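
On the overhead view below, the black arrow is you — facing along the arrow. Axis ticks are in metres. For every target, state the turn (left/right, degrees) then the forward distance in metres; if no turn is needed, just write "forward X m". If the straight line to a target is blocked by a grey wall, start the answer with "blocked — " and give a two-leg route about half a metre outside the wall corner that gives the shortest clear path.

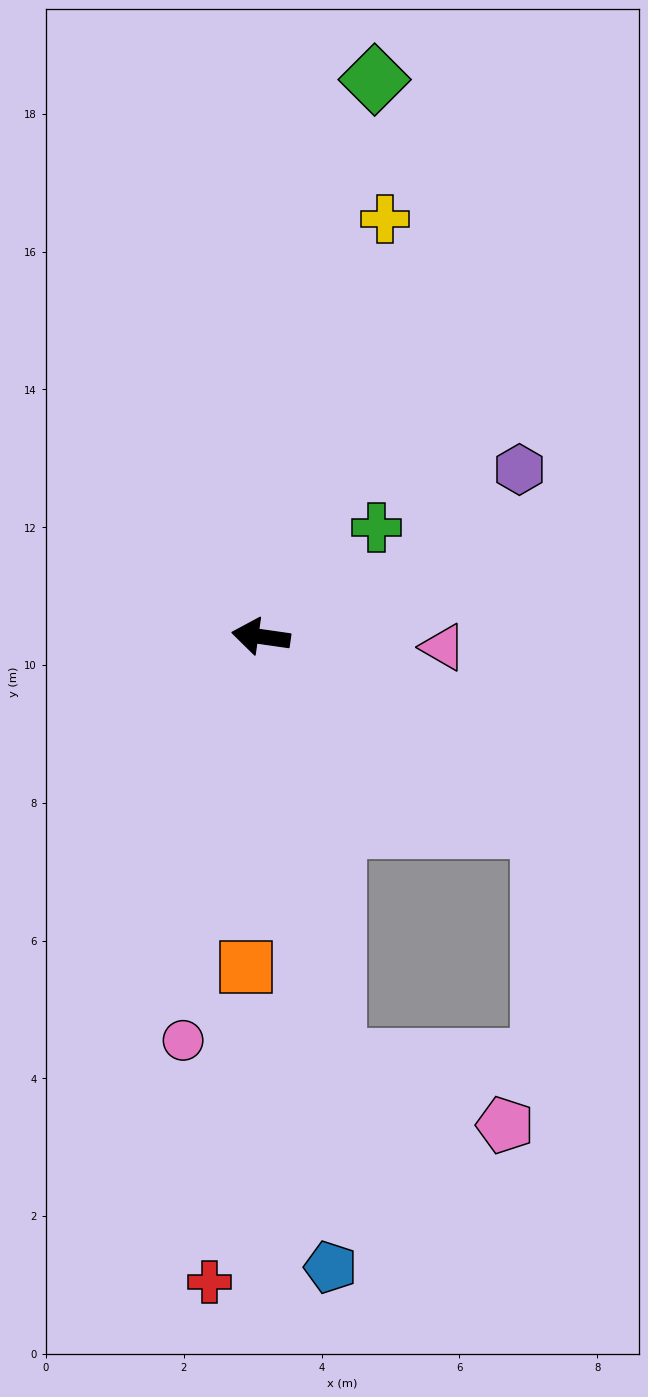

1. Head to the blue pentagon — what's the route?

turn left 104°, forward 9.2 m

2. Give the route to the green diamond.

turn right 93°, forward 8.3 m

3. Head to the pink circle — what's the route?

turn left 87°, forward 6.0 m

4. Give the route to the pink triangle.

turn right 175°, forward 2.6 m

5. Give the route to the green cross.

turn right 128°, forward 2.3 m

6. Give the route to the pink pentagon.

blocked — turn left 108°, forward 6.2 m, then turn left 58°, forward 2.6 m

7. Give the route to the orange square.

turn left 96°, forward 4.8 m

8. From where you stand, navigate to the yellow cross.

turn right 98°, forward 6.3 m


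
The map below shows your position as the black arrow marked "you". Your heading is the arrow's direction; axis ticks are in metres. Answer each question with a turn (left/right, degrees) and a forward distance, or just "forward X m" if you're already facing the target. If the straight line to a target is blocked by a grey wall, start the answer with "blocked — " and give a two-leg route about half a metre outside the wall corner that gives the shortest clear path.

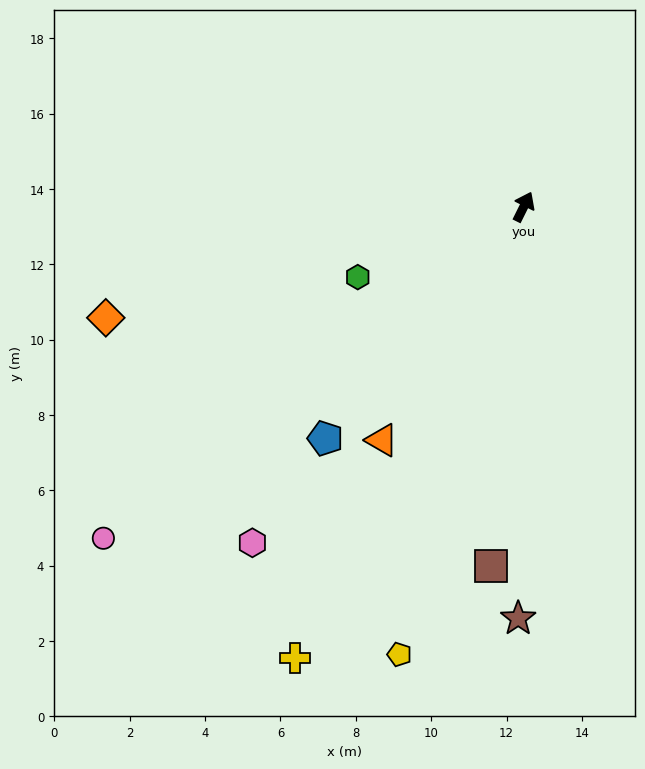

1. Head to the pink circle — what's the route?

turn left 155°, forward 14.2 m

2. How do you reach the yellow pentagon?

turn right 169°, forward 12.3 m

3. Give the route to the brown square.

turn right 159°, forward 9.6 m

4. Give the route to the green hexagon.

turn left 139°, forward 4.8 m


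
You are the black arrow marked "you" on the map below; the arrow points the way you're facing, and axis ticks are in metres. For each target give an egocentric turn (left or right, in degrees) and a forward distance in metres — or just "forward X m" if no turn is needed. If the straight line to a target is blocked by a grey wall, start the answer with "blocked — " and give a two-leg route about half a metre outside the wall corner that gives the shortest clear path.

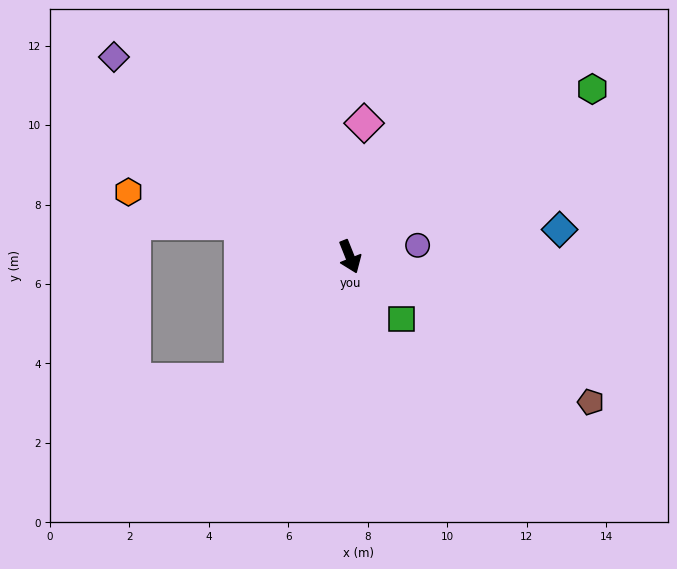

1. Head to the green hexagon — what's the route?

turn left 103°, forward 7.4 m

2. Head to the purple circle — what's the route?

turn left 78°, forward 1.7 m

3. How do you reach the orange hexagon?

turn right 128°, forward 5.8 m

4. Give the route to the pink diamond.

turn left 152°, forward 3.4 m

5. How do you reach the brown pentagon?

turn left 37°, forward 7.1 m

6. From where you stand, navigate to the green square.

turn left 18°, forward 2.0 m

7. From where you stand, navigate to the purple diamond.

turn right 152°, forward 7.8 m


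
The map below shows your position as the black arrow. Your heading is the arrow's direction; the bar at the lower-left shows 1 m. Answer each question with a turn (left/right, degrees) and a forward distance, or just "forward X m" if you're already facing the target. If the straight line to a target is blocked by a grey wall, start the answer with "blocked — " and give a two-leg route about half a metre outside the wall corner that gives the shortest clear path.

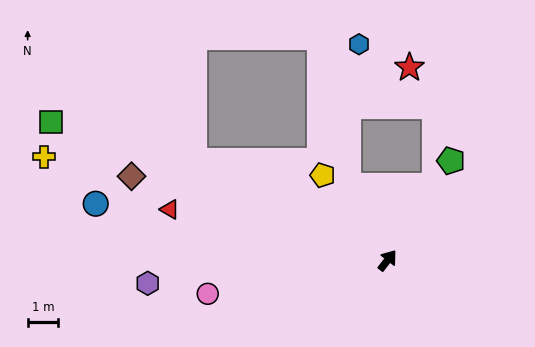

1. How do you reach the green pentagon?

turn left 5°, forward 3.9 m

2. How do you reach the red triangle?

turn left 115°, forward 7.3 m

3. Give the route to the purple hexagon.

turn left 133°, forward 7.9 m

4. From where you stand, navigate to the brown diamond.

turn left 110°, forward 8.8 m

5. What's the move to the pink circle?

turn left 138°, forward 6.0 m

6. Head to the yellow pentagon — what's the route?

turn left 75°, forward 3.5 m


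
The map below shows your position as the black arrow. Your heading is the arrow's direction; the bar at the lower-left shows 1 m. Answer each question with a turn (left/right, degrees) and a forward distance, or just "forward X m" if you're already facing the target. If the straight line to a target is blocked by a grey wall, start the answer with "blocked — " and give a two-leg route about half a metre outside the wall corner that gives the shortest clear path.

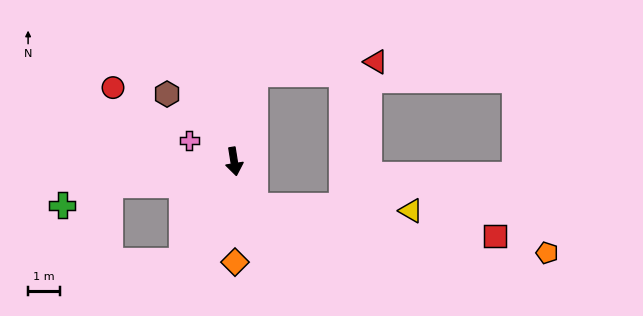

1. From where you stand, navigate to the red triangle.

blocked — turn left 158°, forward 2.8 m, then turn right 71°, forward 3.8 m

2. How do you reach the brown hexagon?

turn right 144°, forward 3.0 m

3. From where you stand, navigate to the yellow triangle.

blocked — turn left 16°, forward 1.6 m, then turn left 63°, forward 4.9 m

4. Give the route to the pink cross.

turn right 124°, forward 1.6 m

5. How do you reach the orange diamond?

turn right 9°, forward 3.2 m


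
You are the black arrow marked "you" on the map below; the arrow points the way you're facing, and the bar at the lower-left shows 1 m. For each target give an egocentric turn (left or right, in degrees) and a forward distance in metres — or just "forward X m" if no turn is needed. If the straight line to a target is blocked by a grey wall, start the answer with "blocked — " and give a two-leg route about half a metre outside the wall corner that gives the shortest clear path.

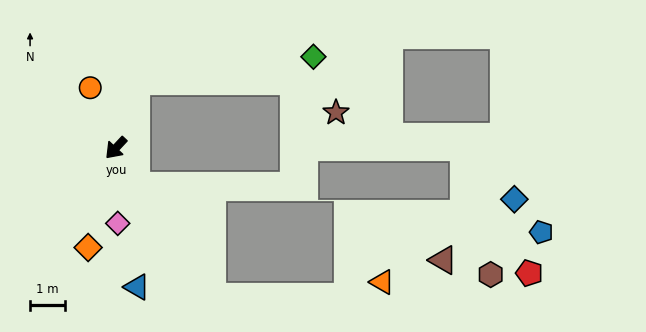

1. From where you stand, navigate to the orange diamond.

turn left 28°, forward 3.0 m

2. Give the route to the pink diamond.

turn left 45°, forward 2.2 m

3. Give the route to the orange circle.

turn right 114°, forward 1.9 m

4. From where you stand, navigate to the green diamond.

blocked — turn right 153°, forward 2.0 m, then turn right 66°, forward 5.2 m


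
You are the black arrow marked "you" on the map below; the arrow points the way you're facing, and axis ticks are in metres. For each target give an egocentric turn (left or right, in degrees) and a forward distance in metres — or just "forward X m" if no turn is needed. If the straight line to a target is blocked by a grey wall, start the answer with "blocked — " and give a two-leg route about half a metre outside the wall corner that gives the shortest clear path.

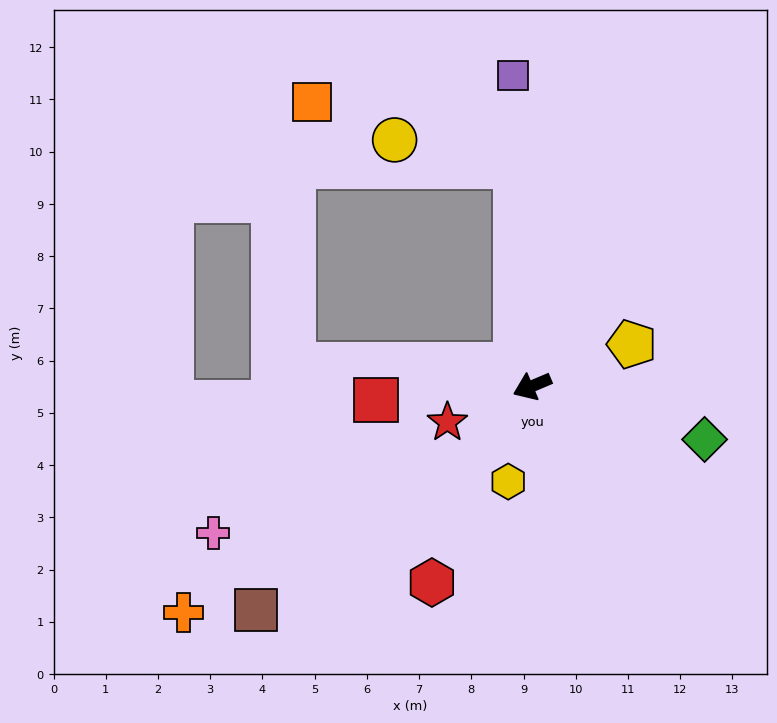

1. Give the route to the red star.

forward 1.8 m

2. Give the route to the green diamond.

turn left 140°, forward 3.5 m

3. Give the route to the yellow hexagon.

turn left 53°, forward 1.9 m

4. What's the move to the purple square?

turn right 109°, forward 6.0 m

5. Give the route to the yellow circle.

blocked — turn right 109°, forward 4.2 m, then turn left 74°, forward 2.4 m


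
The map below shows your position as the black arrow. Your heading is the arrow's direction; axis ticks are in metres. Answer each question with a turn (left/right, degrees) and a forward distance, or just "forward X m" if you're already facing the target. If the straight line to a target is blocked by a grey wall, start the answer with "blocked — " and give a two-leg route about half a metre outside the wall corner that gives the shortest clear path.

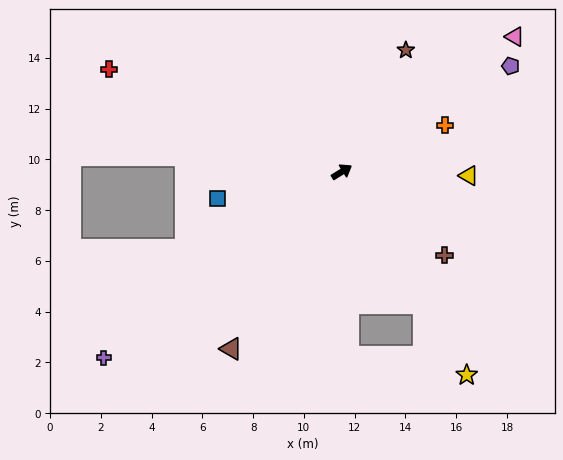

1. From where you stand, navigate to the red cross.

turn left 124°, forward 10.0 m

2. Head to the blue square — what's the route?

turn left 160°, forward 5.0 m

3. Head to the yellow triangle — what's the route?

turn right 34°, forward 5.0 m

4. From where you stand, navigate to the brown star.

turn left 30°, forward 5.4 m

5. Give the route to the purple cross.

turn right 174°, forward 11.9 m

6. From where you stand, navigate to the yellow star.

turn right 90°, forward 9.4 m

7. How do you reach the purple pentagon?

forward 7.8 m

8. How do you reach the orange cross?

turn right 8°, forward 4.5 m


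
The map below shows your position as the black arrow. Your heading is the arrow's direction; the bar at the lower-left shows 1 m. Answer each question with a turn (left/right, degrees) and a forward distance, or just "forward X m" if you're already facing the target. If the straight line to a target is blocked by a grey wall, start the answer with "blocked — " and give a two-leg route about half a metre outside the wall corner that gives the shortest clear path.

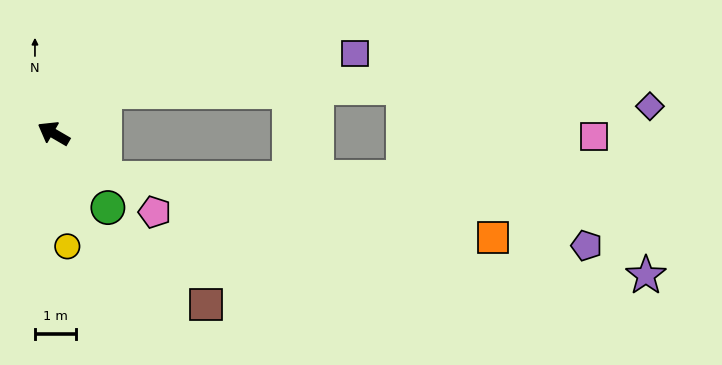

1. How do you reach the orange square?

blocked — turn left 169°, forward 1.6 m, then turn left 33°, forward 9.6 m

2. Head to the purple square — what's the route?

blocked — turn right 110°, forward 1.6 m, then turn right 31°, forward 6.2 m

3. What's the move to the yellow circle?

turn left 127°, forward 2.8 m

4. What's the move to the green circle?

turn left 156°, forward 2.2 m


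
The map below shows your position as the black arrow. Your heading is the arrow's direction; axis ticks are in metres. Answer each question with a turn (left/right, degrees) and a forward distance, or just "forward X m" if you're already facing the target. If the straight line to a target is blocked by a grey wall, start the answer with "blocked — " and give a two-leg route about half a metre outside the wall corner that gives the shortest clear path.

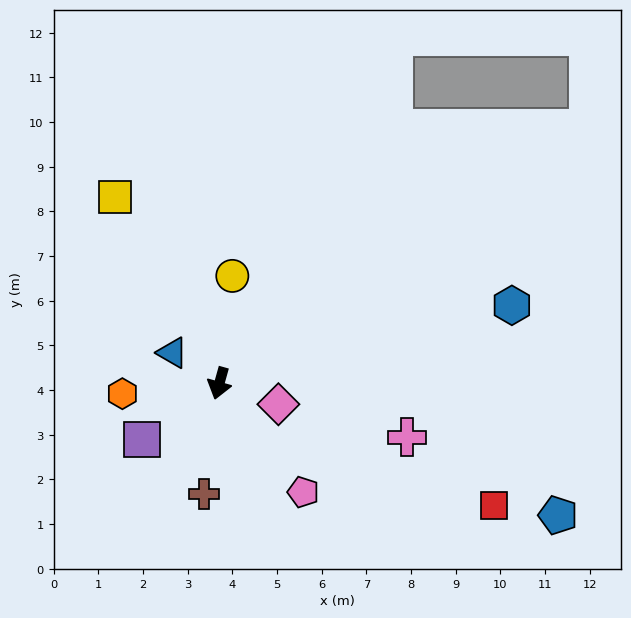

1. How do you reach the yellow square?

turn right 135°, forward 4.8 m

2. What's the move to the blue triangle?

turn right 107°, forward 1.3 m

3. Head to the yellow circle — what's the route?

turn right 171°, forward 2.4 m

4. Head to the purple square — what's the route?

turn right 38°, forward 2.1 m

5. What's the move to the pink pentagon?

turn left 53°, forward 3.1 m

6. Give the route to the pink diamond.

turn left 86°, forward 1.4 m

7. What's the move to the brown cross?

turn left 8°, forward 2.5 m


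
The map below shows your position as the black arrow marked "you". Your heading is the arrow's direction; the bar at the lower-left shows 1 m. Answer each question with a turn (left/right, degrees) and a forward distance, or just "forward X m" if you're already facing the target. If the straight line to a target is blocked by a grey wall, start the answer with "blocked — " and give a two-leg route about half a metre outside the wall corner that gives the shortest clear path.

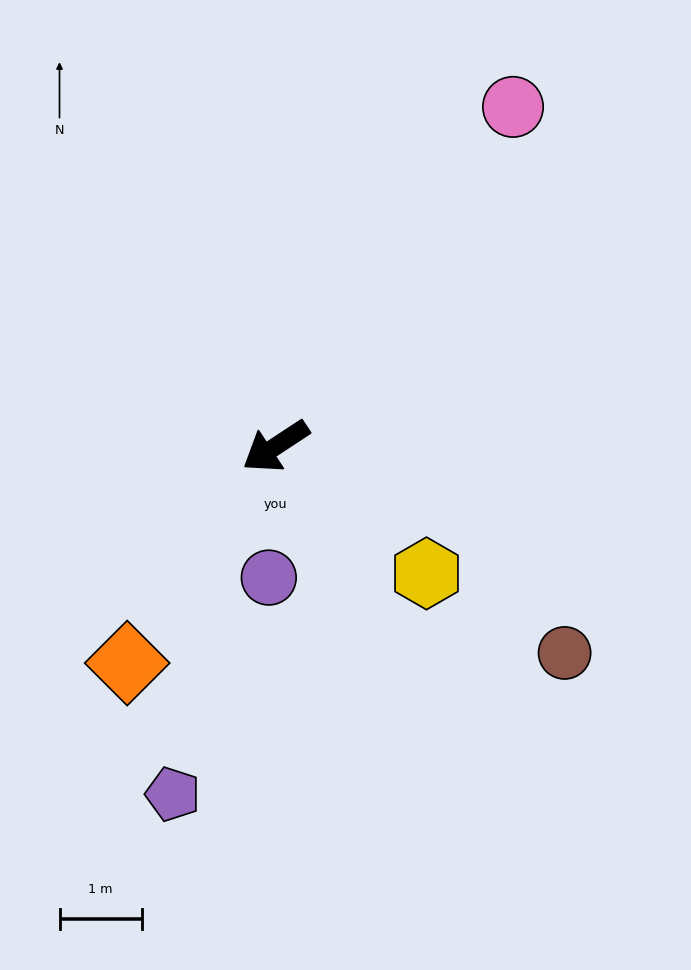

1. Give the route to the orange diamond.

turn left 22°, forward 3.2 m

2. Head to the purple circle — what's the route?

turn left 54°, forward 1.6 m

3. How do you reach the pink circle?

turn right 158°, forward 5.0 m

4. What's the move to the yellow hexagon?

turn left 107°, forward 2.4 m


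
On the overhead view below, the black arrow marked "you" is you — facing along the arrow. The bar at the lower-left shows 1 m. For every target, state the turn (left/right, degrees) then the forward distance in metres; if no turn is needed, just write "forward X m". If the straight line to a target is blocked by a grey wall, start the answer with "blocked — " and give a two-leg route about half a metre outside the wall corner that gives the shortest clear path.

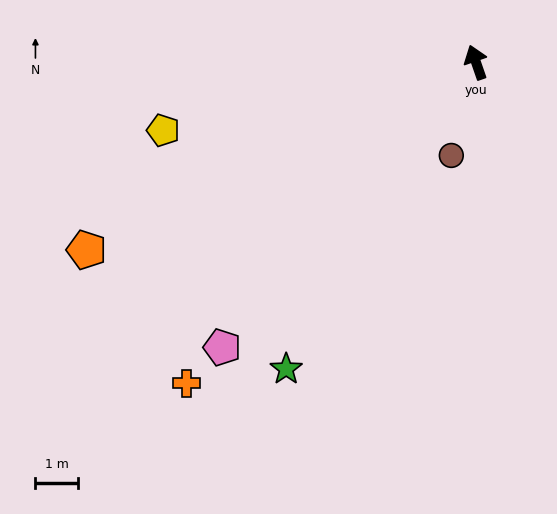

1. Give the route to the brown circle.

turn left 146°, forward 2.3 m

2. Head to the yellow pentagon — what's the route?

turn left 83°, forward 7.5 m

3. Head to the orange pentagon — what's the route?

turn left 97°, forward 10.2 m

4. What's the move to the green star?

turn left 129°, forward 8.5 m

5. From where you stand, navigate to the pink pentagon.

turn left 119°, forward 9.0 m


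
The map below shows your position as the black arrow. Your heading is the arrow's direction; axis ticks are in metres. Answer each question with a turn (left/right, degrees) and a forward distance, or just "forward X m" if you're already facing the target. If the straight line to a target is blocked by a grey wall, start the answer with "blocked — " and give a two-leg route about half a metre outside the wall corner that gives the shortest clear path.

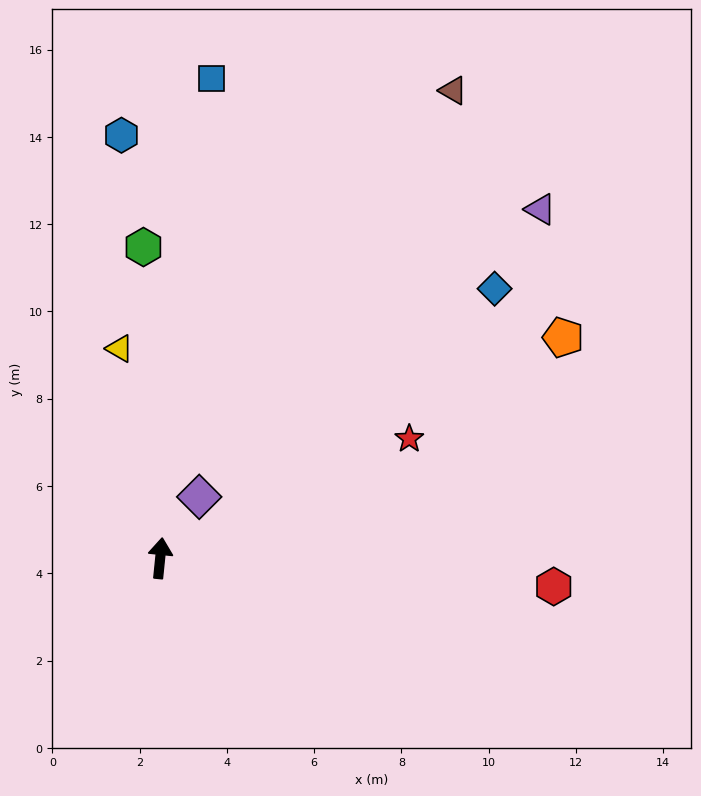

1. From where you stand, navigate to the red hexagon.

turn right 88°, forward 9.0 m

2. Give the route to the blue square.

forward 11.1 m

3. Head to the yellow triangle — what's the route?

turn left 17°, forward 4.9 m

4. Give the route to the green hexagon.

turn left 9°, forward 7.1 m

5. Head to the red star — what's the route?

turn right 59°, forward 6.3 m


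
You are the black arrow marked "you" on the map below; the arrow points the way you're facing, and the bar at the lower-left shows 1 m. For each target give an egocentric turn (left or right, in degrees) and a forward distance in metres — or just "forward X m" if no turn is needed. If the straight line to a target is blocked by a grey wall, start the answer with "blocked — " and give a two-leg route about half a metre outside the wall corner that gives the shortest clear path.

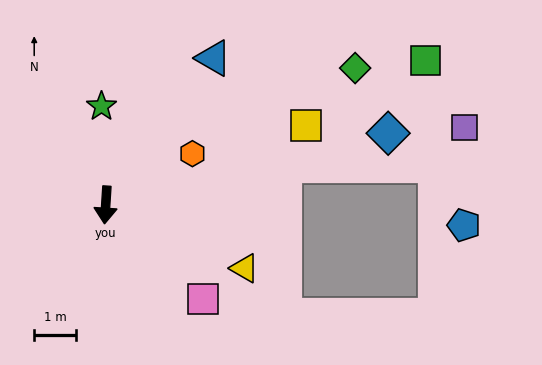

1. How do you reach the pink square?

turn left 49°, forward 3.3 m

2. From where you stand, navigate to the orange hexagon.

turn left 124°, forward 2.4 m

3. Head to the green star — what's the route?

turn right 174°, forward 2.4 m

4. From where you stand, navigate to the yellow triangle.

turn left 69°, forward 3.7 m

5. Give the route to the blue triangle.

turn left 147°, forward 4.4 m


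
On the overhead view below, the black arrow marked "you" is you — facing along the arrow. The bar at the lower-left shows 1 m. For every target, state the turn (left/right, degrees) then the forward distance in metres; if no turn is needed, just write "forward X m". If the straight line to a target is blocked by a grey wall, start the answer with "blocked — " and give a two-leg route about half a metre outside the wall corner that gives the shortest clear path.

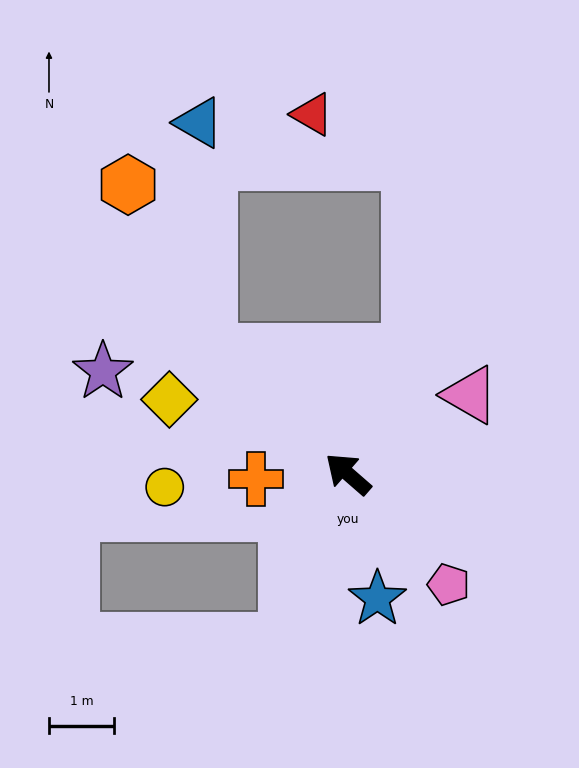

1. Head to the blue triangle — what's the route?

blocked — forward 2.8 m, then turn right 46°, forward 3.5 m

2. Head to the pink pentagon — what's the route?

turn left 173°, forward 2.3 m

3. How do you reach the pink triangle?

turn right 106°, forward 2.2 m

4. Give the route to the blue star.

turn left 144°, forward 2.0 m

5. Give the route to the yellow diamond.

turn left 18°, forward 3.0 m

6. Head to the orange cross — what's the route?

turn left 44°, forward 1.4 m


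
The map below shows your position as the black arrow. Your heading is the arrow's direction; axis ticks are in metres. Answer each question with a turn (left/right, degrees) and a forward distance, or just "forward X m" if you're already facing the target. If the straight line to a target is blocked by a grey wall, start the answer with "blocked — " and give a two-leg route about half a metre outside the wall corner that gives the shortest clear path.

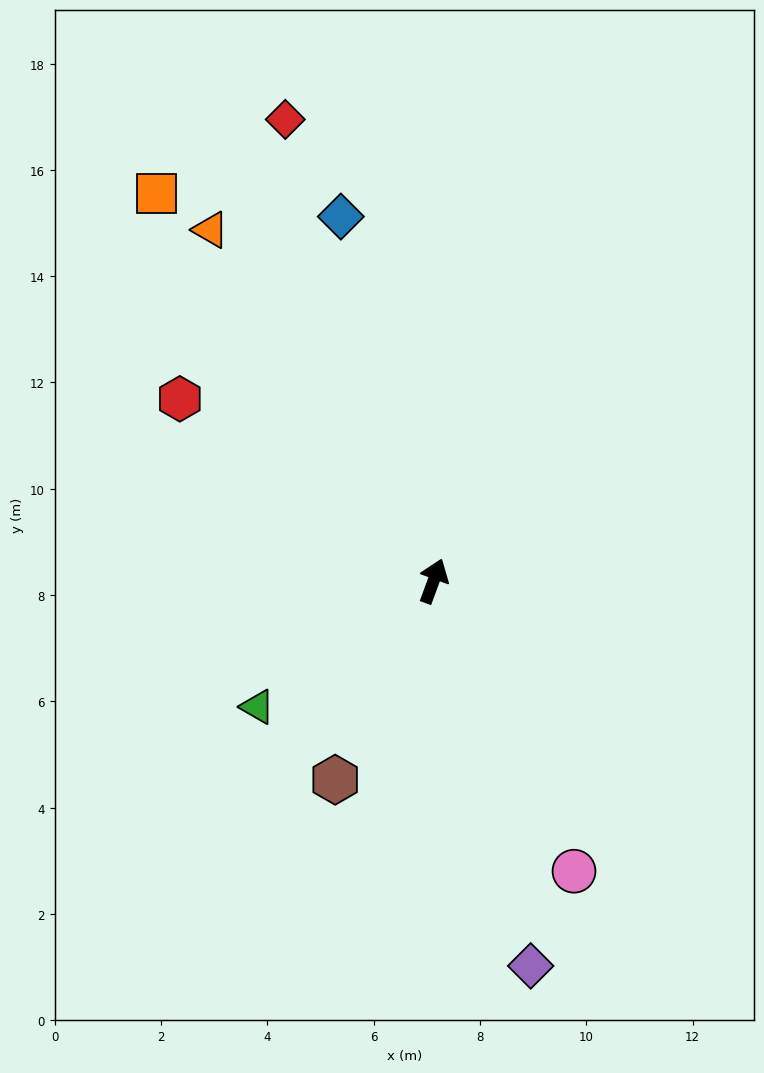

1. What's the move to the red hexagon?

turn left 74°, forward 5.9 m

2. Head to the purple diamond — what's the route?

turn right 146°, forward 7.5 m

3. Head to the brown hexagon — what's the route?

turn left 174°, forward 4.2 m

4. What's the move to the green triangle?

turn left 146°, forward 4.1 m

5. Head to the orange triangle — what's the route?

turn left 53°, forward 7.8 m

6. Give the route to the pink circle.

turn right 134°, forward 6.1 m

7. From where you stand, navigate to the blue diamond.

turn left 34°, forward 7.1 m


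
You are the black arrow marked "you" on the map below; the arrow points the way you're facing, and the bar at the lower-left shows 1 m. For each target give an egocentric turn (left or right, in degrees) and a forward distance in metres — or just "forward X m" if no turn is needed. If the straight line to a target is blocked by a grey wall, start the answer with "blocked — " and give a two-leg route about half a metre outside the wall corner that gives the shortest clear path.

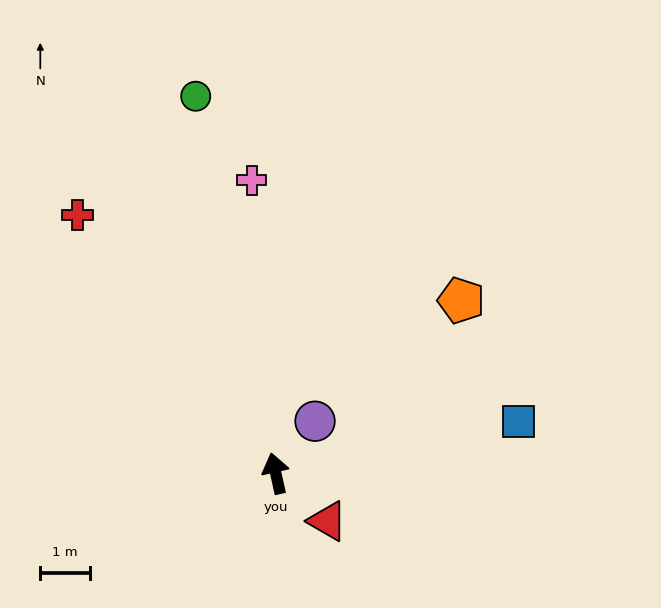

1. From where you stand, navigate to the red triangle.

turn right 145°, forward 1.4 m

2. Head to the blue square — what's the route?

turn right 91°, forward 5.0 m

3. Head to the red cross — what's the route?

turn left 25°, forward 6.6 m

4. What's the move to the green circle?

forward 7.8 m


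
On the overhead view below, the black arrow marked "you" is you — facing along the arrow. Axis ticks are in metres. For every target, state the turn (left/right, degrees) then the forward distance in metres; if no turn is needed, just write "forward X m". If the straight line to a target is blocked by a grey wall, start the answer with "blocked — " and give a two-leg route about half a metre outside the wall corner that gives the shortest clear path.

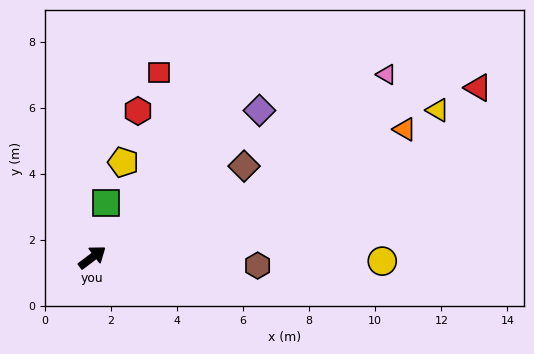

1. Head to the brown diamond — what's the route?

turn right 6°, forward 5.4 m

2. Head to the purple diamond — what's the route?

turn left 4°, forward 6.7 m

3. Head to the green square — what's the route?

turn left 38°, forward 1.7 m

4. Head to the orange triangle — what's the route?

turn right 15°, forward 10.2 m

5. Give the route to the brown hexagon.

turn right 40°, forward 5.0 m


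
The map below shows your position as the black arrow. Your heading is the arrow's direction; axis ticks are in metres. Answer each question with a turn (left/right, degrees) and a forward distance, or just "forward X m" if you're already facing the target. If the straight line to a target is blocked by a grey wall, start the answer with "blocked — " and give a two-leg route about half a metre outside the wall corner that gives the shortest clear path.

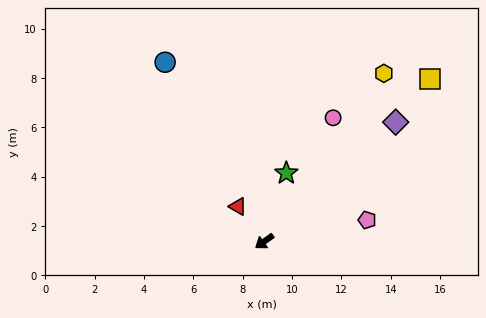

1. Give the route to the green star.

turn right 143°, forward 2.9 m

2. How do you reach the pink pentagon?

turn left 156°, forward 4.3 m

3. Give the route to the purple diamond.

turn right 173°, forward 7.2 m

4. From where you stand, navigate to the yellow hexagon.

turn right 161°, forward 8.4 m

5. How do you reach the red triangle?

turn right 89°, forward 1.8 m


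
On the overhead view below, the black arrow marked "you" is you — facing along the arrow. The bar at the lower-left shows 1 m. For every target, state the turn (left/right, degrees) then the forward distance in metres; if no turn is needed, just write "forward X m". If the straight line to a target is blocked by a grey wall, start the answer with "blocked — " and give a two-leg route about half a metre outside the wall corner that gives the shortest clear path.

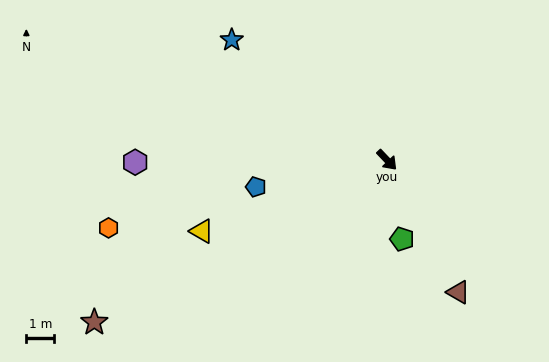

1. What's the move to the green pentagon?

turn right 33°, forward 2.9 m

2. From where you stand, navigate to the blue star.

turn right 171°, forward 7.1 m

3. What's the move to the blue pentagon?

turn right 122°, forward 4.8 m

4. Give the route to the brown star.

turn right 105°, forward 12.1 m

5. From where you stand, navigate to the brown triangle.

turn right 15°, forward 5.4 m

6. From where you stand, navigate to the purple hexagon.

turn right 133°, forward 9.1 m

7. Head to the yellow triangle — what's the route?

turn right 113°, forward 7.2 m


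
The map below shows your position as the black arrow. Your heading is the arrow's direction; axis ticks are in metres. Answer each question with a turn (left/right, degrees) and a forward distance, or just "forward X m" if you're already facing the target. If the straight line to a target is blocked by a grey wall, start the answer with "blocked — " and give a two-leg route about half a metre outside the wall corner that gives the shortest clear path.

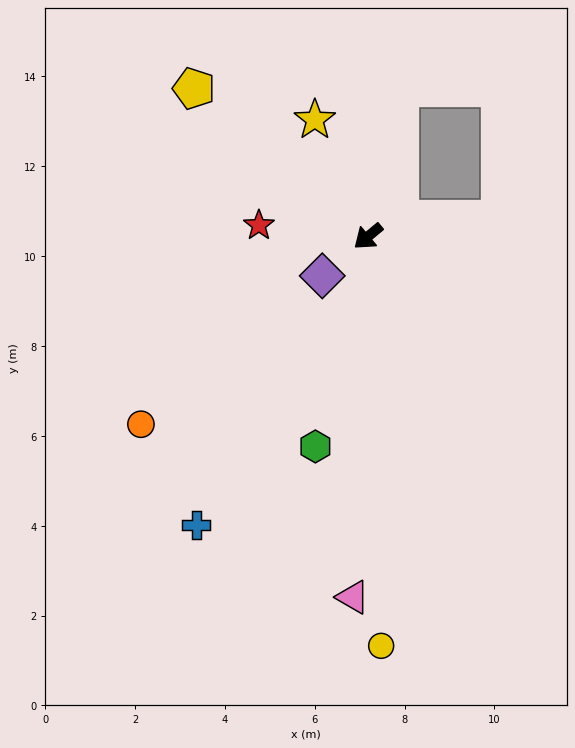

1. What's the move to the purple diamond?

forward 1.3 m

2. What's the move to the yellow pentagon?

turn right 80°, forward 5.1 m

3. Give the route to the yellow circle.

turn left 52°, forward 9.1 m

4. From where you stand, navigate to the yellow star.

turn right 105°, forward 2.9 m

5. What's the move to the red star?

turn right 46°, forward 2.4 m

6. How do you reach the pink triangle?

turn left 48°, forward 8.0 m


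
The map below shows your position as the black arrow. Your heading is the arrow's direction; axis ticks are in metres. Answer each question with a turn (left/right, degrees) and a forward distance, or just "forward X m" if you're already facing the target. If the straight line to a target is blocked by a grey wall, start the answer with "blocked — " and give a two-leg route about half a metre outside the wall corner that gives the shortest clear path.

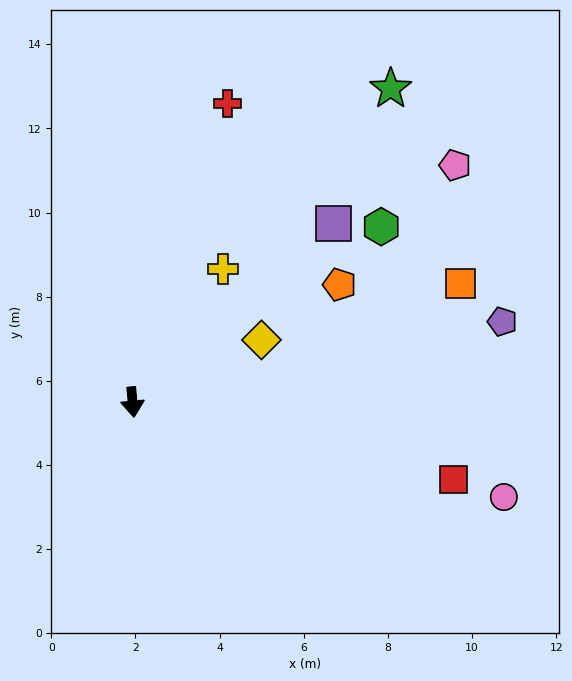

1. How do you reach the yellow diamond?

turn left 111°, forward 3.4 m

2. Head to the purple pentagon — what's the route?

turn left 97°, forward 9.0 m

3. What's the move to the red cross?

turn left 157°, forward 7.4 m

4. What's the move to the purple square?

turn left 127°, forward 6.4 m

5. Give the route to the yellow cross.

turn left 140°, forward 3.8 m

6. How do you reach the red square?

turn left 71°, forward 7.8 m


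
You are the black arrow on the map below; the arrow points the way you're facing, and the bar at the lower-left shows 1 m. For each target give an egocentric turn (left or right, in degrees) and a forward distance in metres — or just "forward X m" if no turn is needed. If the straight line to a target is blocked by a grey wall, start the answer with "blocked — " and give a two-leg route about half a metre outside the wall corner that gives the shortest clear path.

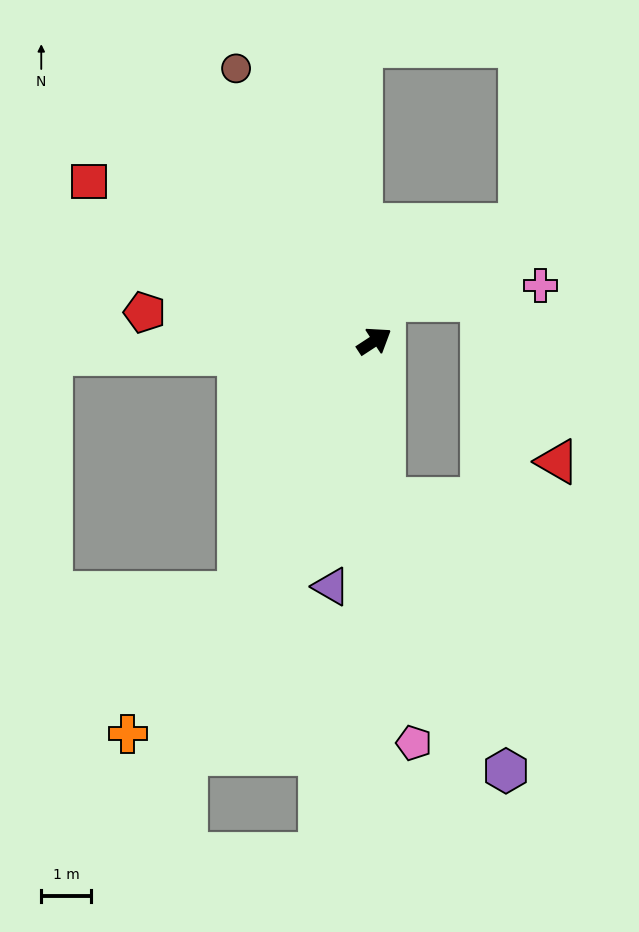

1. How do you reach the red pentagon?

turn left 140°, forward 4.6 m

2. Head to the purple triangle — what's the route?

turn right 133°, forward 5.0 m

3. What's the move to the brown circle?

turn left 84°, forward 6.1 m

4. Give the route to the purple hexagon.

blocked — turn right 119°, forward 3.1 m, then turn left 20°, forward 5.9 m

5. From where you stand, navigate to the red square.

turn left 118°, forward 6.5 m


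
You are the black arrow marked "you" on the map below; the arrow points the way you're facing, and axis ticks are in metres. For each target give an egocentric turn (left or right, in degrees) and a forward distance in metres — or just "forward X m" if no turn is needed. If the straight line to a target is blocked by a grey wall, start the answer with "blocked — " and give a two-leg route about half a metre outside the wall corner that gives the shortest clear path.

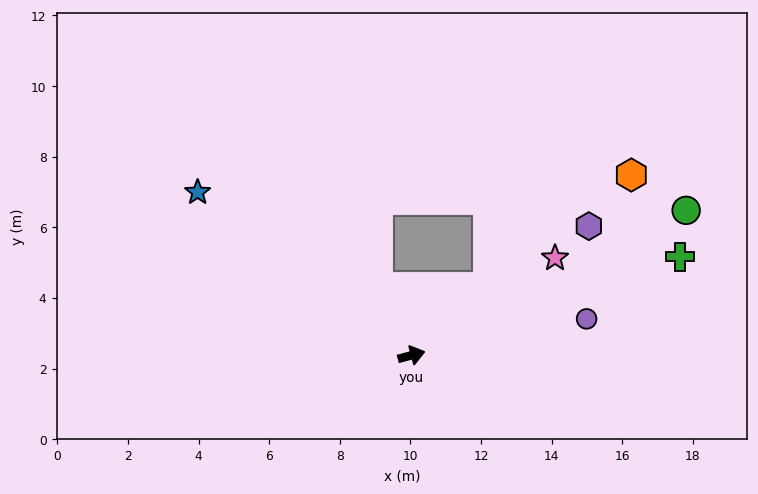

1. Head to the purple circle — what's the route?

turn right 3°, forward 5.1 m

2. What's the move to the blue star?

turn left 128°, forward 7.6 m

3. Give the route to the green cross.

turn left 5°, forward 8.1 m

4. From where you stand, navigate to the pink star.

turn left 19°, forward 4.9 m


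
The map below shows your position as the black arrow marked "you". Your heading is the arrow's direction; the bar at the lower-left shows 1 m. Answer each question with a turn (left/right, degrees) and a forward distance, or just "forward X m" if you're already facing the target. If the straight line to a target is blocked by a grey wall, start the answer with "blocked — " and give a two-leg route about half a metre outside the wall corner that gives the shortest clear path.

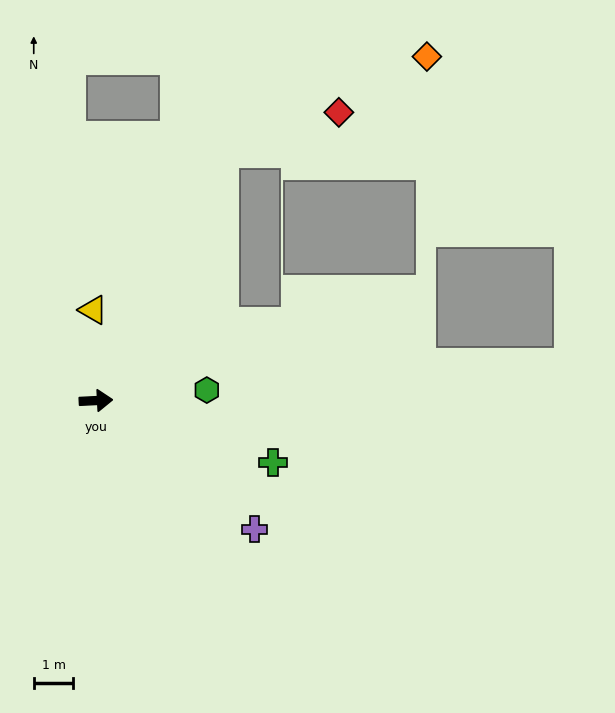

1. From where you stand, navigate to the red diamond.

blocked — turn left 60°, forward 7.1 m, then turn right 44°, forward 3.1 m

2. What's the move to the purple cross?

turn right 42°, forward 5.2 m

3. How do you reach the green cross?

turn right 22°, forward 4.7 m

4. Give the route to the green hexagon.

turn left 3°, forward 2.8 m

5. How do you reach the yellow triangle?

turn left 89°, forward 2.3 m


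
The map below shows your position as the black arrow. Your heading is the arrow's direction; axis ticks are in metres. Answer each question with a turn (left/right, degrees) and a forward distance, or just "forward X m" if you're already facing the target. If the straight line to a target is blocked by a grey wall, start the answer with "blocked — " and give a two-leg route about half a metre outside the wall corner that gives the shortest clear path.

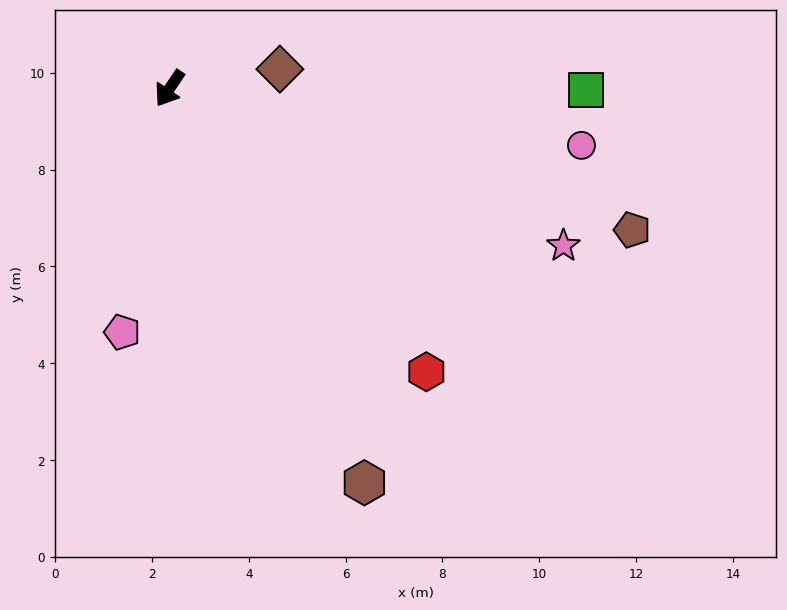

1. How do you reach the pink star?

turn left 102°, forward 8.8 m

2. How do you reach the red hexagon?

turn left 76°, forward 7.9 m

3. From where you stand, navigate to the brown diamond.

turn left 134°, forward 2.3 m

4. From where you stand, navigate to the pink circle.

turn left 116°, forward 8.6 m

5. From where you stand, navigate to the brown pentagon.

turn left 107°, forward 10.0 m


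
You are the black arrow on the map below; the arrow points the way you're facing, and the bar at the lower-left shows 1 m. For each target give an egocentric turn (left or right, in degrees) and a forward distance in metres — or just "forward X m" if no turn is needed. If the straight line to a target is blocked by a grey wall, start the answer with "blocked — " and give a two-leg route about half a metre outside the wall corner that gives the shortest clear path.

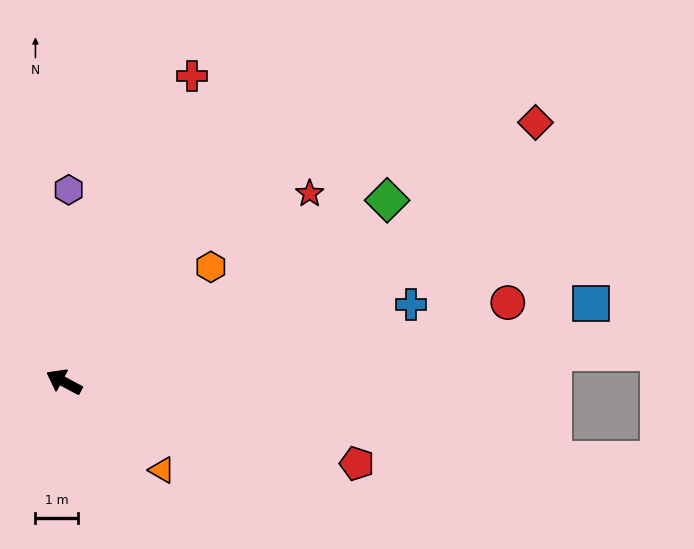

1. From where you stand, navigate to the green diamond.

turn right 122°, forward 8.7 m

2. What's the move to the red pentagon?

turn right 167°, forward 7.1 m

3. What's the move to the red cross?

turn right 84°, forward 7.7 m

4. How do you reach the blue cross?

turn right 139°, forward 8.3 m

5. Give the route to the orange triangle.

turn left 166°, forward 3.1 m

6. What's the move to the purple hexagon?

turn right 63°, forward 4.5 m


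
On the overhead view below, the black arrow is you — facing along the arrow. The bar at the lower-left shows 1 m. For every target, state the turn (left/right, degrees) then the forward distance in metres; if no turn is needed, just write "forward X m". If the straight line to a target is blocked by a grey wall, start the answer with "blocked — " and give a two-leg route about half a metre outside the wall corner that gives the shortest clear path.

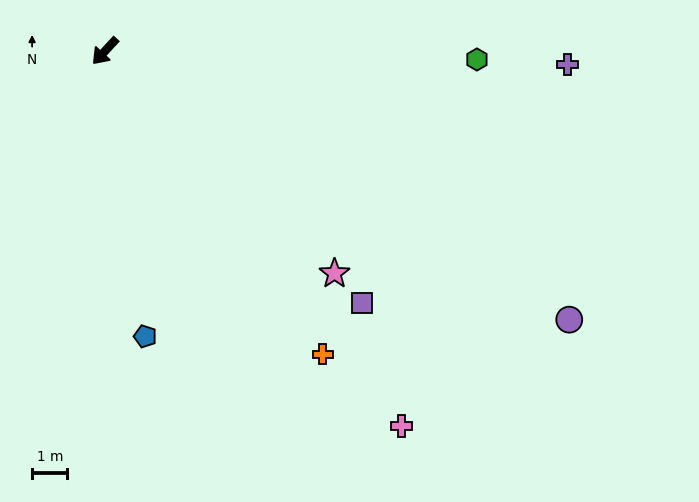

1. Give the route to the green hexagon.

turn left 131°, forward 10.5 m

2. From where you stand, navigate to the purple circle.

turn left 103°, forward 15.2 m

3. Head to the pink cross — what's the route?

turn left 81°, forward 13.5 m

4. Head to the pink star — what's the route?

turn left 89°, forward 9.0 m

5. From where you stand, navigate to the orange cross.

turn left 78°, forward 10.6 m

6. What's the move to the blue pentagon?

turn left 51°, forward 8.2 m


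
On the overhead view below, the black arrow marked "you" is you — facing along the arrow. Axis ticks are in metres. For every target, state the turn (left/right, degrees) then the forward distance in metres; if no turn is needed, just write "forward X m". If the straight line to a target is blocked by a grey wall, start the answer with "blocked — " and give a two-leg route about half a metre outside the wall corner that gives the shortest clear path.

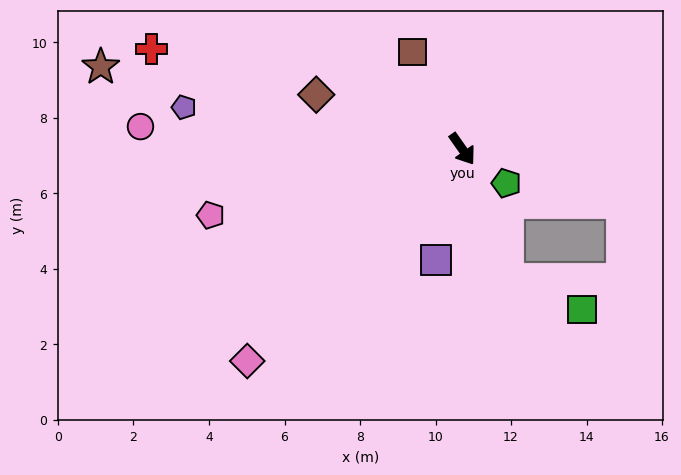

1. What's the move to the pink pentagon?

turn right 110°, forward 6.9 m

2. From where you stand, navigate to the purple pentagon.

turn right 134°, forward 7.5 m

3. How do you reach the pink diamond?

turn right 80°, forward 8.0 m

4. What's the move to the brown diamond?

turn right 145°, forward 4.1 m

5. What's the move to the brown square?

turn left 172°, forward 2.9 m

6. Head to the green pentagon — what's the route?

turn left 17°, forward 1.5 m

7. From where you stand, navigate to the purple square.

turn right 48°, forward 3.0 m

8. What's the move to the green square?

blocked — turn right 16°, forward 3.7 m, then turn left 49°, forward 2.1 m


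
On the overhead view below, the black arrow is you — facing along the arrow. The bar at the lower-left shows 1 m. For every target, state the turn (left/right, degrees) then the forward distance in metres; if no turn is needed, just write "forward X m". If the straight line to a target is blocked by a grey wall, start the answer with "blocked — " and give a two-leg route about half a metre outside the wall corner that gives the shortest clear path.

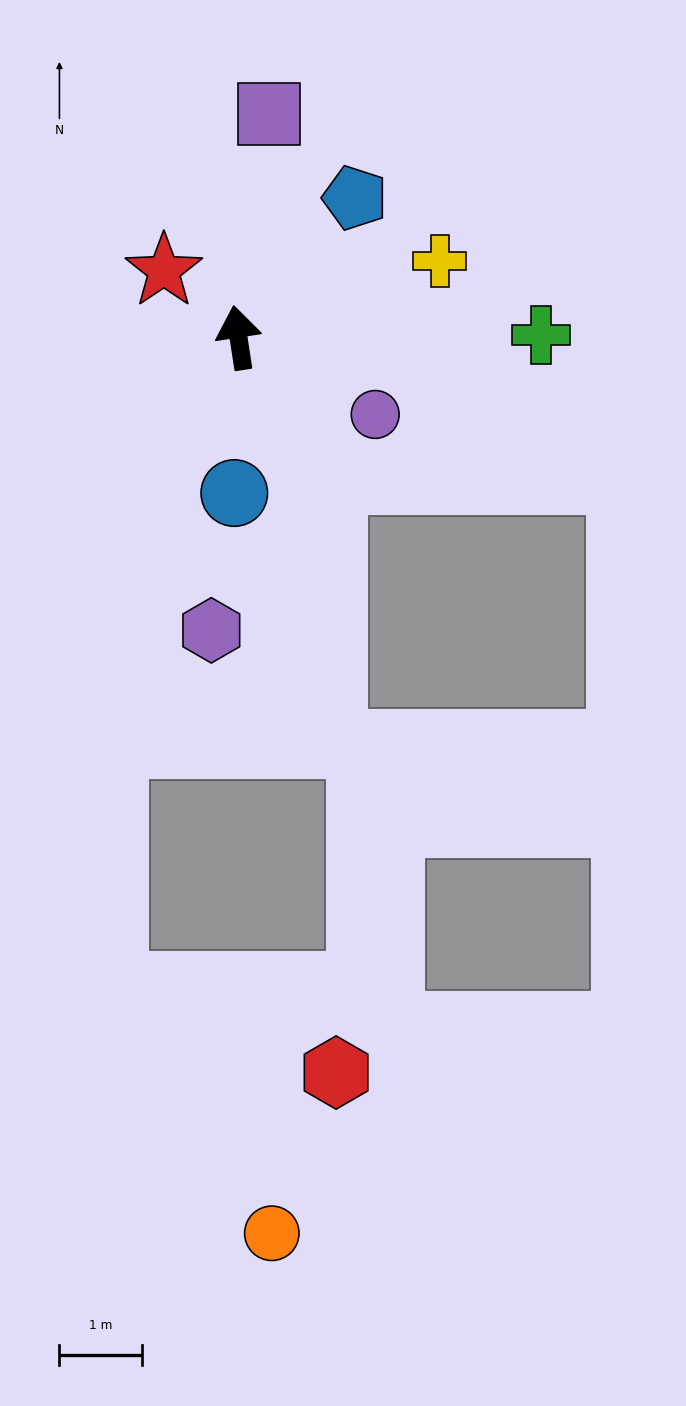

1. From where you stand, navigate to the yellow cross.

turn right 78°, forward 2.6 m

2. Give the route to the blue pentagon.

turn right 48°, forward 2.2 m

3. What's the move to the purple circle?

turn right 128°, forward 1.9 m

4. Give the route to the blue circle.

turn left 170°, forward 1.9 m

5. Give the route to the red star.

turn left 39°, forward 1.2 m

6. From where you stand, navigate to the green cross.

turn right 98°, forward 3.6 m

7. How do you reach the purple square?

turn right 16°, forward 2.7 m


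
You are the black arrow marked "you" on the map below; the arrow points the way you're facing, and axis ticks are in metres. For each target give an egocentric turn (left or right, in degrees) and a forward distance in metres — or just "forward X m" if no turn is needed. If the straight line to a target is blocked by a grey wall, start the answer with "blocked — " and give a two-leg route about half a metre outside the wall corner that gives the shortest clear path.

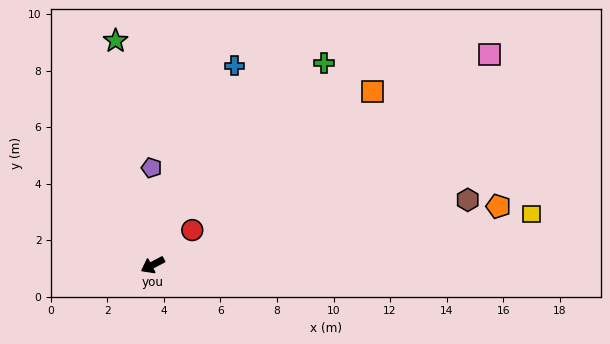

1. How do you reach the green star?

turn right 108°, forward 8.0 m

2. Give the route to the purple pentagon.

turn right 117°, forward 3.4 m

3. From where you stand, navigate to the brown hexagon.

turn left 164°, forward 11.4 m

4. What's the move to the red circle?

turn right 166°, forward 1.9 m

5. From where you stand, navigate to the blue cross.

turn right 140°, forward 7.6 m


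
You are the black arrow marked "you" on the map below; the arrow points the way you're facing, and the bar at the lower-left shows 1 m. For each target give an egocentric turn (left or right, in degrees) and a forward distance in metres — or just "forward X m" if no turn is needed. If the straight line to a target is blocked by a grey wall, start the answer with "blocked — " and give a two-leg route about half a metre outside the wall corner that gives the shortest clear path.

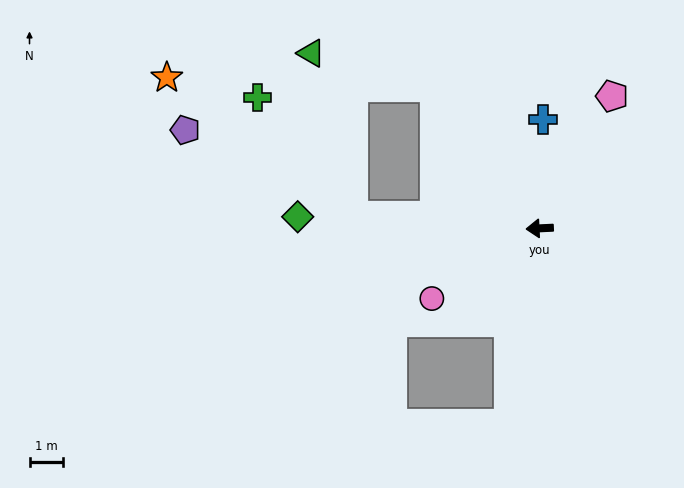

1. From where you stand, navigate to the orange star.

blocked — turn right 7°, forward 5.6 m, then turn right 32°, forward 6.9 m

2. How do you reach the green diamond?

turn right 6°, forward 7.2 m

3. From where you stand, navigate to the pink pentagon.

turn right 121°, forward 4.5 m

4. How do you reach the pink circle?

turn left 30°, forward 3.8 m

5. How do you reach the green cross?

blocked — turn right 7°, forward 5.6 m, then turn right 46°, forward 4.5 m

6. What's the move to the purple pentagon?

blocked — turn right 7°, forward 5.6 m, then turn right 23°, forward 5.6 m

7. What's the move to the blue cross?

turn right 94°, forward 3.2 m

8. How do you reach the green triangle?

blocked — turn right 56°, forward 5.2 m, then turn left 37°, forward 3.8 m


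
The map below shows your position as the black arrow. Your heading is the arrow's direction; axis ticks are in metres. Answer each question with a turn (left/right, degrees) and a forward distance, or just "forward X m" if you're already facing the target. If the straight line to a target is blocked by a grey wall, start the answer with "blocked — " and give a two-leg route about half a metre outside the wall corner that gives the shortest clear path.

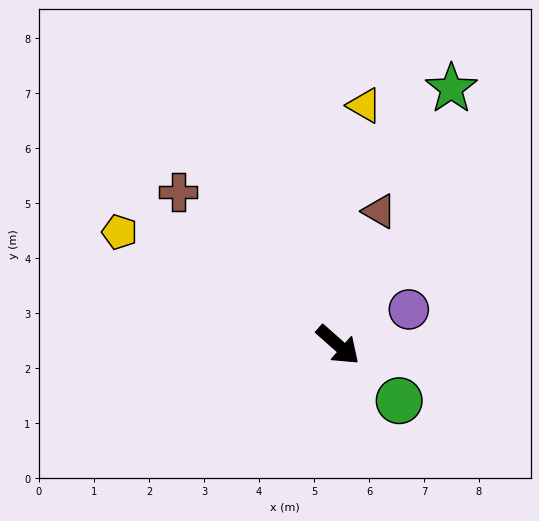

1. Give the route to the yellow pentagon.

turn right 166°, forward 4.5 m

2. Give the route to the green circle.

forward 1.5 m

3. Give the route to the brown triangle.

turn left 114°, forward 2.5 m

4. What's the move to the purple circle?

turn left 68°, forward 1.4 m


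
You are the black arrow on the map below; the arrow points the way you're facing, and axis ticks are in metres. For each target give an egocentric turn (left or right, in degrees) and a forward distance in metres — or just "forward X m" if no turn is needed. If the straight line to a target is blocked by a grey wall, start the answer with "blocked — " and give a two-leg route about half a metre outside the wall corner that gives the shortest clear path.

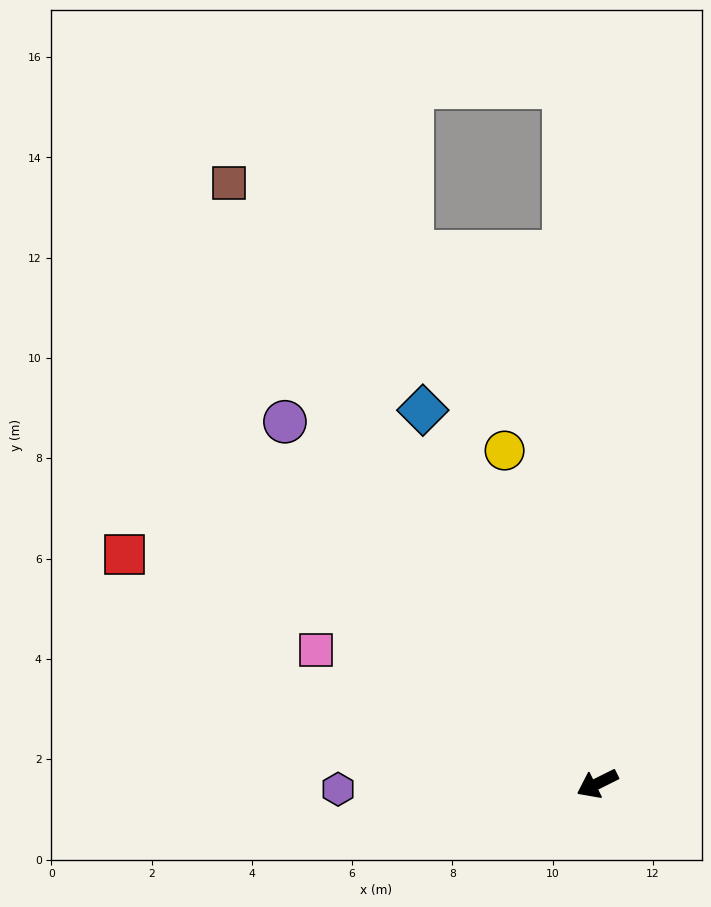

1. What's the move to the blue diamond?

turn right 91°, forward 8.2 m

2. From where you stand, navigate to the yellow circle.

turn right 101°, forward 6.9 m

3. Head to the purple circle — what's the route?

turn right 76°, forward 9.5 m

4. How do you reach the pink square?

turn right 52°, forward 6.2 m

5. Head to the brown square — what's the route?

turn right 85°, forward 14.0 m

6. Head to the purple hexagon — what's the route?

turn right 25°, forward 5.2 m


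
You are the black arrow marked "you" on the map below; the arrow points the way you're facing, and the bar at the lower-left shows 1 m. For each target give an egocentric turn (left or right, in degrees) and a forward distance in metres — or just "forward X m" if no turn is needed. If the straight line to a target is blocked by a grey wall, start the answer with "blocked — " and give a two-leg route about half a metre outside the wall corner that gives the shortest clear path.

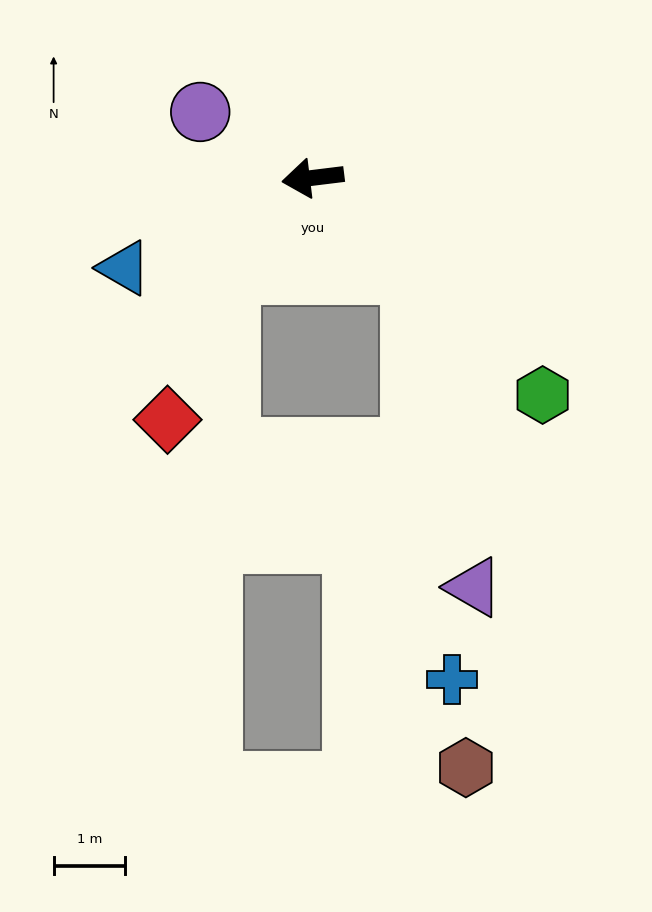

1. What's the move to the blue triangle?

turn left 19°, forward 2.9 m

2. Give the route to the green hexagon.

turn left 130°, forward 4.4 m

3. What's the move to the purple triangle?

blocked — turn left 129°, forward 1.9 m, then turn right 35°, forward 4.5 m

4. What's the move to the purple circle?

turn right 37°, forward 1.8 m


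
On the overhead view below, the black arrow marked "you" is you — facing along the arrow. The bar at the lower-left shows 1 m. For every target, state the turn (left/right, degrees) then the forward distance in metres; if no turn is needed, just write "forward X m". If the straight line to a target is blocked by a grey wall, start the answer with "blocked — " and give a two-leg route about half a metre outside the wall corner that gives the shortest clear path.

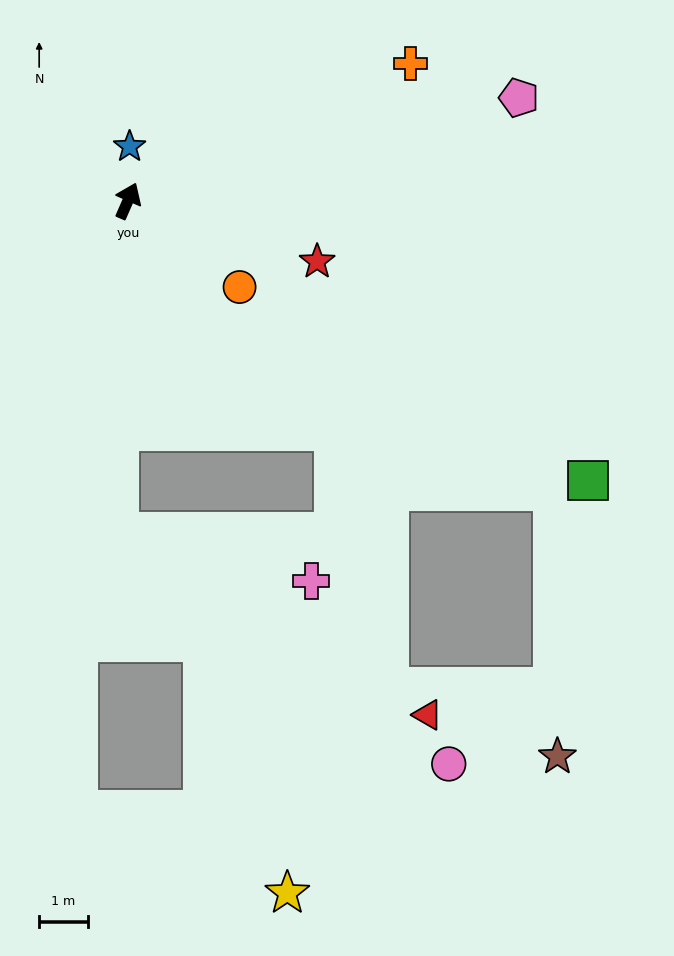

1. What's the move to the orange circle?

turn right 104°, forward 2.9 m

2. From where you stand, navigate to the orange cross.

turn right 40°, forward 6.5 m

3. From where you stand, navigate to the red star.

turn right 84°, forward 4.1 m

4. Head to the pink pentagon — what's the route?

turn right 52°, forward 8.4 m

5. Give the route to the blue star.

turn left 22°, forward 1.1 m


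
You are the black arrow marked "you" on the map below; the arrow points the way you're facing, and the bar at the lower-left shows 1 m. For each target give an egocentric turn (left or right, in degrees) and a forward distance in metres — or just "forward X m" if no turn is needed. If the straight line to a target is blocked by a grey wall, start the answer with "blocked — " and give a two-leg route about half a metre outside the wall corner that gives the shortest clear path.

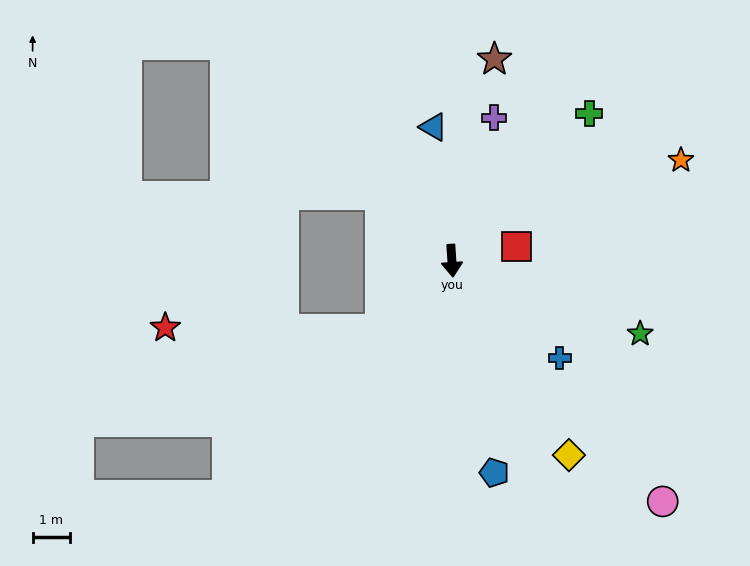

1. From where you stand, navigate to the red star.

blocked — turn right 50°, forward 2.6 m, then turn right 44°, forward 5.7 m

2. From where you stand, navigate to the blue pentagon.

turn left 8°, forward 5.7 m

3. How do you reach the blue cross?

turn left 44°, forward 3.8 m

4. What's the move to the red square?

turn left 98°, forward 1.7 m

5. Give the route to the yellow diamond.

turn left 27°, forward 6.0 m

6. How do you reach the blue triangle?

turn right 176°, forward 3.6 m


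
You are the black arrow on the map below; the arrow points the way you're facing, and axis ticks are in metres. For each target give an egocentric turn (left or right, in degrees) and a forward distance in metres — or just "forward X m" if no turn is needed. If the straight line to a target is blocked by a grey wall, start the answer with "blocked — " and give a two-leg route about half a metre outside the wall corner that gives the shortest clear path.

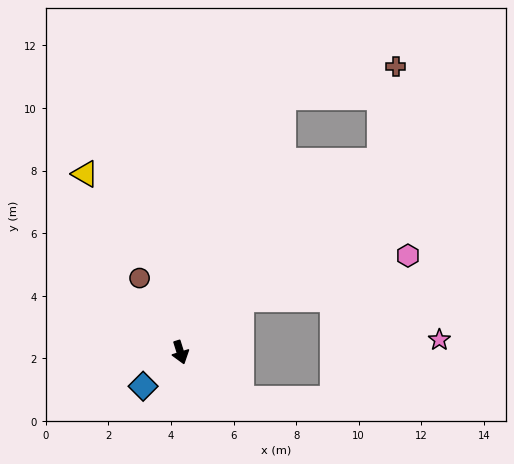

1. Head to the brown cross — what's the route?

blocked — turn left 116°, forward 8.8 m, then turn left 37°, forward 3.1 m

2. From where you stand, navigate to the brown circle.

turn right 169°, forward 2.7 m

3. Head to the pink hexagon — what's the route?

blocked — turn left 114°, forward 2.6 m, then turn right 27°, forward 5.5 m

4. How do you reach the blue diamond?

turn right 65°, forward 1.6 m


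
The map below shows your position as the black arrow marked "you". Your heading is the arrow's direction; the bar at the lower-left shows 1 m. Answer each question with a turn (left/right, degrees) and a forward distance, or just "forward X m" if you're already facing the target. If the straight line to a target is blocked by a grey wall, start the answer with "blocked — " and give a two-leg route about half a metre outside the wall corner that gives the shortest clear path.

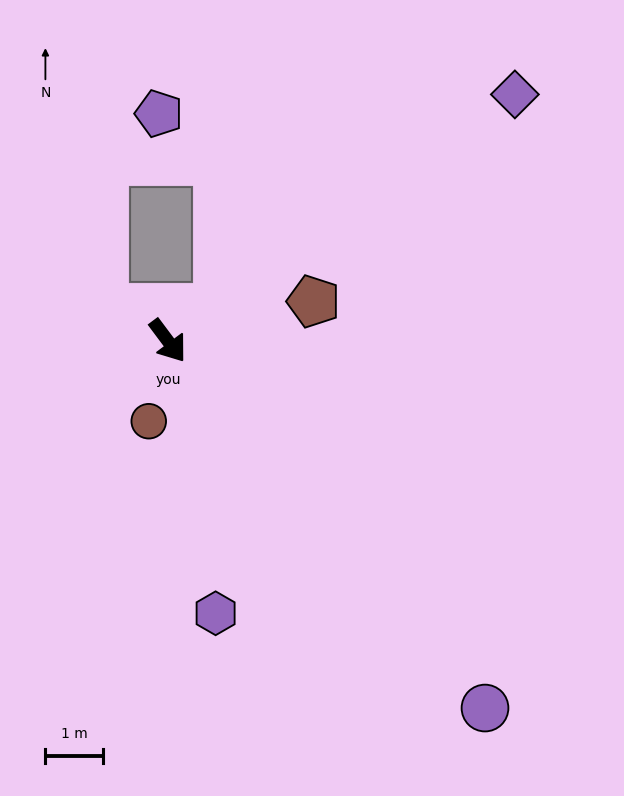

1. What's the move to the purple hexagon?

turn right 27°, forward 4.8 m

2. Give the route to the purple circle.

turn left 4°, forward 8.5 m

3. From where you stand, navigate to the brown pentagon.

turn left 68°, forward 2.6 m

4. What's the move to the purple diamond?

turn left 89°, forward 7.4 m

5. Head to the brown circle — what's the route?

turn right 50°, forward 1.4 m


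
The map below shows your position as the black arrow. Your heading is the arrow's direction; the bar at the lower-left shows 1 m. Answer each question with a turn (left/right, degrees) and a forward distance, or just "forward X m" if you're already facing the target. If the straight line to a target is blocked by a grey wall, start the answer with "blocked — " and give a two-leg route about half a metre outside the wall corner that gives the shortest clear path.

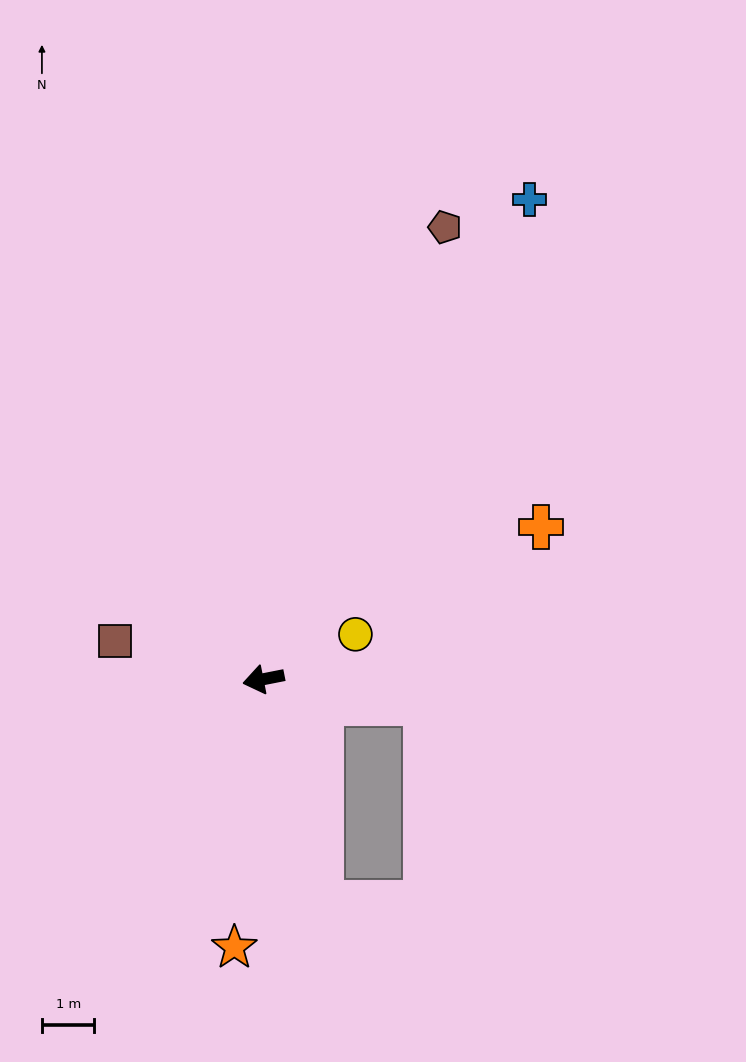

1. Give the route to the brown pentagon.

turn right 123°, forward 9.3 m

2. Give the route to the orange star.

turn left 73°, forward 5.1 m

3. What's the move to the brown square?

turn right 26°, forward 2.9 m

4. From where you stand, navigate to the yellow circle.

turn right 165°, forward 1.9 m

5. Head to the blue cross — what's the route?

turn right 130°, forward 10.4 m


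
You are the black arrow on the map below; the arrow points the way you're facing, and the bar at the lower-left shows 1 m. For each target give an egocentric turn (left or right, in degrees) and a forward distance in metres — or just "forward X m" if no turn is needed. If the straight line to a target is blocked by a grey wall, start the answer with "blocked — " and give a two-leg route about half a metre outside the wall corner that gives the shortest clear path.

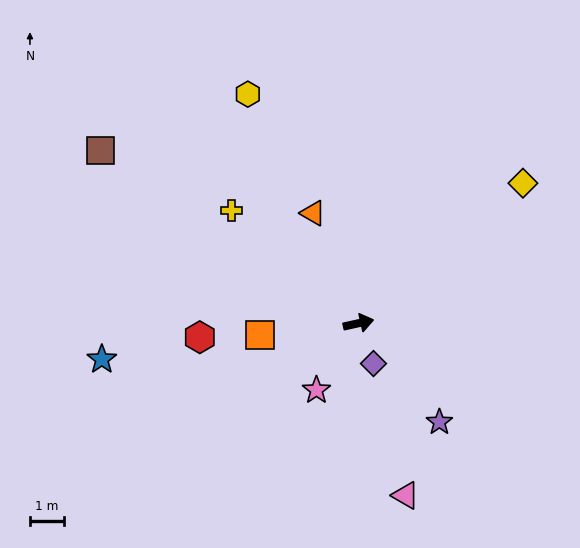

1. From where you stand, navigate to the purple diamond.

turn right 82°, forward 1.3 m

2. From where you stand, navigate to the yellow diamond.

turn left 28°, forward 6.4 m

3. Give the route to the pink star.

turn right 135°, forward 2.3 m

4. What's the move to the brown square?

turn left 134°, forward 9.2 m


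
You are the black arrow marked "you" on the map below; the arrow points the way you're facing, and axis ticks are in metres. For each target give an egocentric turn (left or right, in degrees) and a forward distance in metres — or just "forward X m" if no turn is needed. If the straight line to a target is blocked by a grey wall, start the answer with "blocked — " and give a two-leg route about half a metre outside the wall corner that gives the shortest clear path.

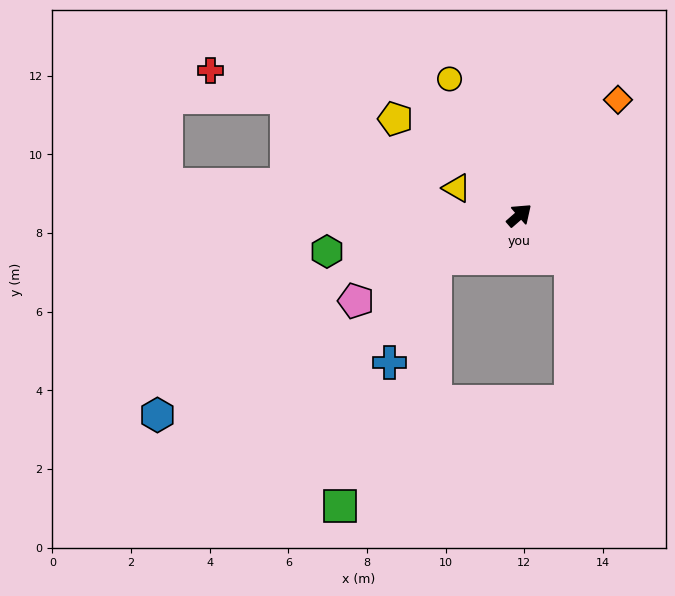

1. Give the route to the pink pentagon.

turn left 167°, forward 4.7 m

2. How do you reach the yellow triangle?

turn left 115°, forward 1.7 m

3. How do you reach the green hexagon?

turn left 150°, forward 5.0 m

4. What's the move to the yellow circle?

turn left 76°, forward 3.9 m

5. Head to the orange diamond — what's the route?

turn left 8°, forward 3.9 m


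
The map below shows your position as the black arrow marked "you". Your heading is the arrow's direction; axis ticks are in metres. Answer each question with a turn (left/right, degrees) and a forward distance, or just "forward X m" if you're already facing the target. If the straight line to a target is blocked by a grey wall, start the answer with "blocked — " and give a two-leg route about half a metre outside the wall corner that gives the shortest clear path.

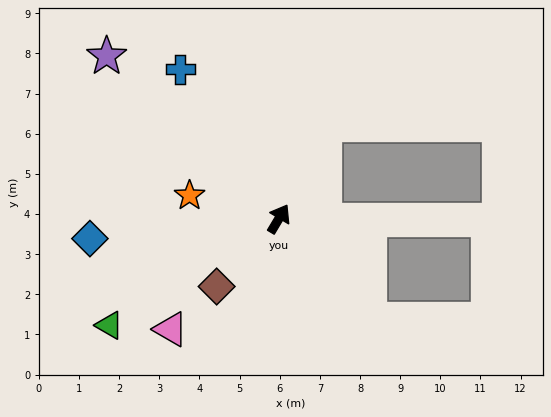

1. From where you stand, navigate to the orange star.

turn left 106°, forward 2.3 m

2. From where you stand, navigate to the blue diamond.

turn left 127°, forward 4.7 m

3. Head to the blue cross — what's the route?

turn left 64°, forward 4.5 m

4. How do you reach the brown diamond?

turn left 168°, forward 2.3 m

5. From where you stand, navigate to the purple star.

turn left 77°, forward 5.9 m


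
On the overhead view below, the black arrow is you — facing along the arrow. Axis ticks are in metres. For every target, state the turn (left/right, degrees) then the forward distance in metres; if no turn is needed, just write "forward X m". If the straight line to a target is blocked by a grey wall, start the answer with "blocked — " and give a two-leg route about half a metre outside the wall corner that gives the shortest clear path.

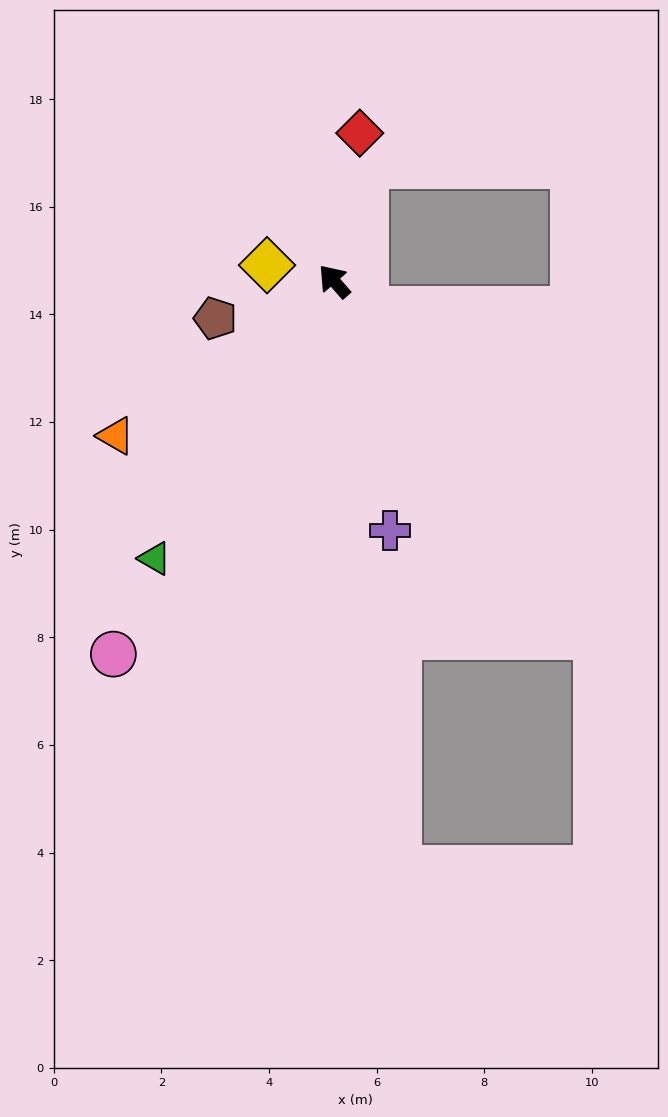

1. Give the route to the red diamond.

turn right 51°, forward 2.8 m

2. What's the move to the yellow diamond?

turn left 35°, forward 1.3 m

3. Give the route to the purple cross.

turn left 152°, forward 4.8 m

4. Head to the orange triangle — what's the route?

turn left 84°, forward 5.0 m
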